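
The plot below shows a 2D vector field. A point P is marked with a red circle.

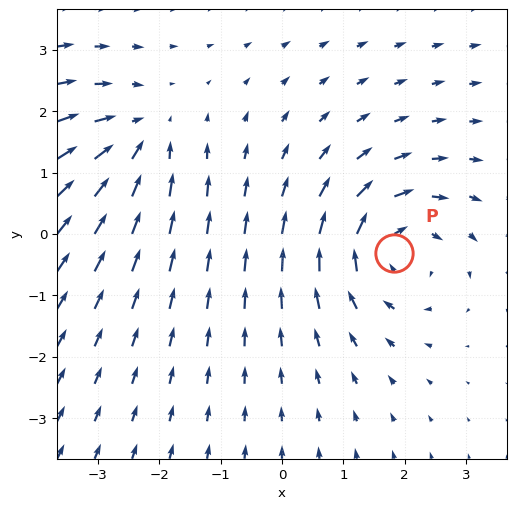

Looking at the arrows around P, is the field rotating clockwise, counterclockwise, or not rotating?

Near P at (1.8, -0.3) the arrows circulate clockwise. The curl (z-component) there is about -4; negative curl means clockwise rotation.

clockwise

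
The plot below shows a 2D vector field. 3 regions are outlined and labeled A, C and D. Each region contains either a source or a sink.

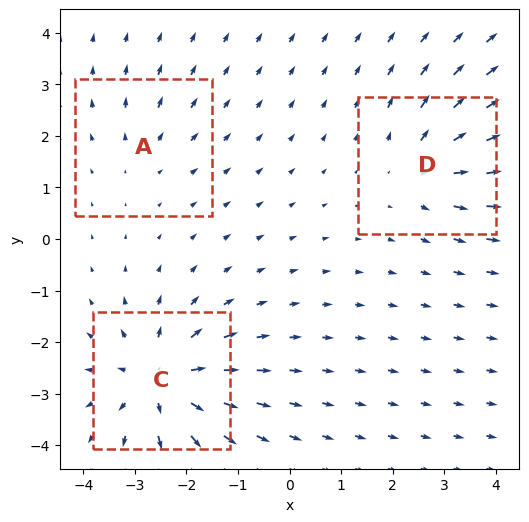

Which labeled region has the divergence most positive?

C

Divergence at each region's feature centre — A: about +2, C: about +6, D: about +4. Region C is most positive.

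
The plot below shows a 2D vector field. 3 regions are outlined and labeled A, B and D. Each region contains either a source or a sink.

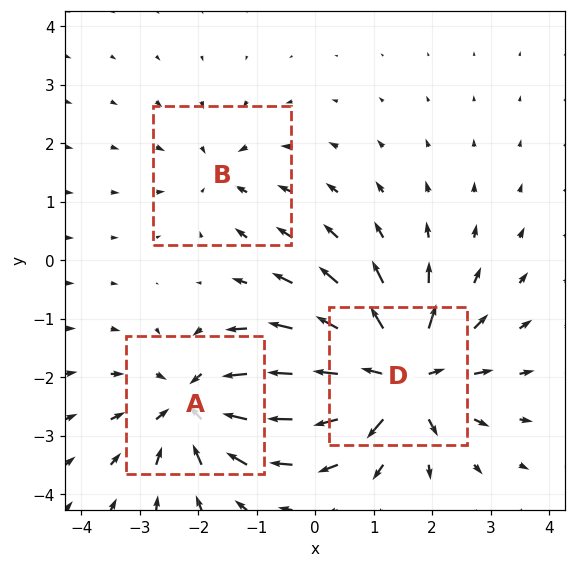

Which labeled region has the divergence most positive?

D

Divergence at each region's feature centre — A: about -4, B: about -2, D: about +5. Region D is most positive.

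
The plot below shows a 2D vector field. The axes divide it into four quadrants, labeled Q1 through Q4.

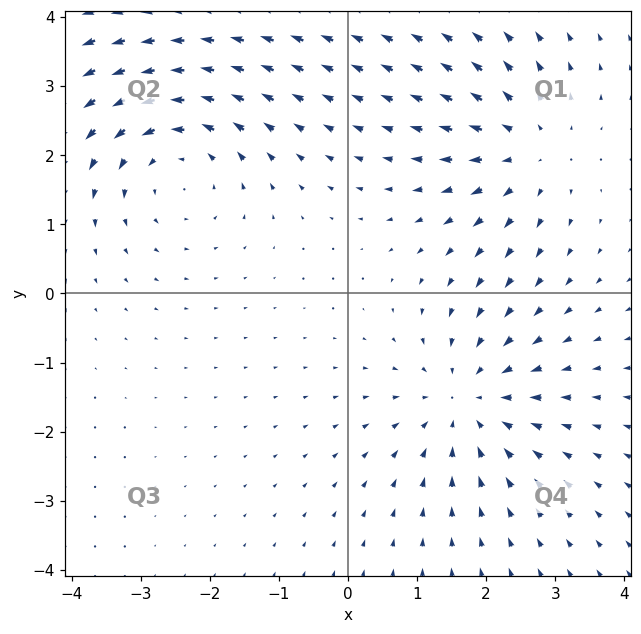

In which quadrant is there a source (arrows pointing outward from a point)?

The source sits at approximately (2.6, 2.1), which lies in quadrant Q1. The divergence there is about +3, positive as expected for a source.

Q1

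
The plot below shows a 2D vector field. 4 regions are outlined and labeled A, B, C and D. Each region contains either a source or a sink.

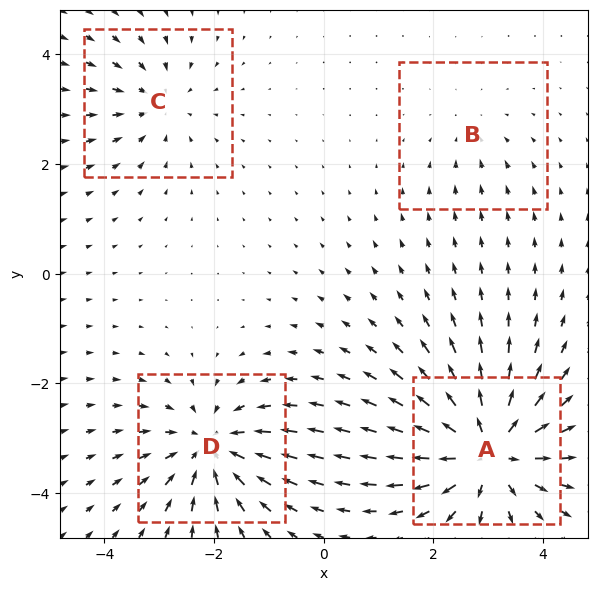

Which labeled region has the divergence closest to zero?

Divergence at each region's feature centre — A: about +8, B: about -2, C: about -4, D: about -6. Region B is closest to zero.

B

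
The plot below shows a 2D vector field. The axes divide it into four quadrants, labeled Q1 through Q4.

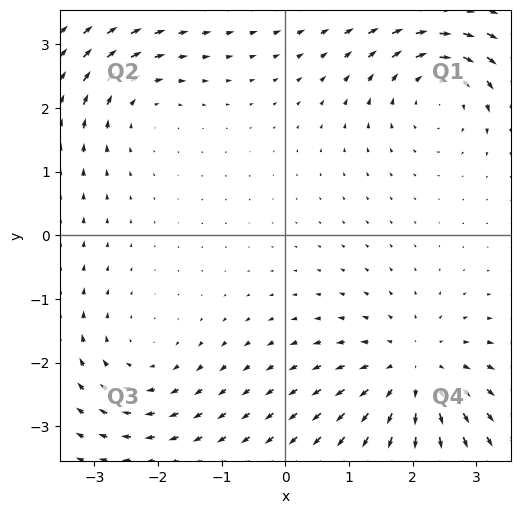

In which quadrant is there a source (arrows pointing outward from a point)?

Q4

The source sits at approximately (2.0, -2.1), which lies in quadrant Q4. The divergence there is about +4, positive as expected for a source.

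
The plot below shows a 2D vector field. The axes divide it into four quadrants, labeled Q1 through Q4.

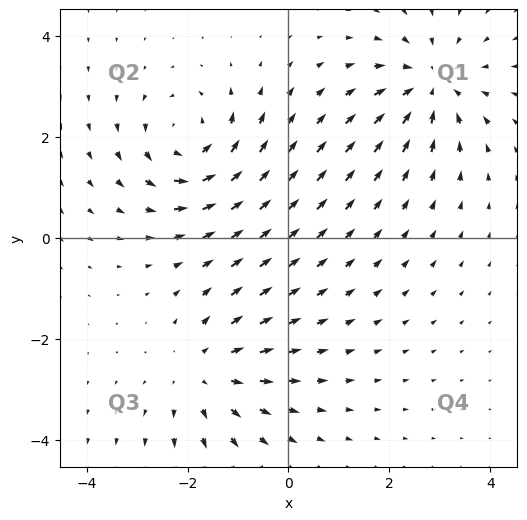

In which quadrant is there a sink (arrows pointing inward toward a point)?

Q1

The sink sits at approximately (2.8, 3.0), which lies in quadrant Q1. The divergence there is about -5, negative as expected for a sink.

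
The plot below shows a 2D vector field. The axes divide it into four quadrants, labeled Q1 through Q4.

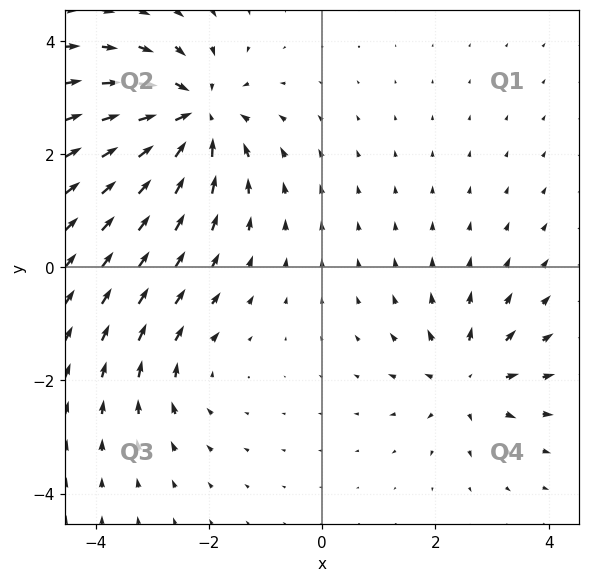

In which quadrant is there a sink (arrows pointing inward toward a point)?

The sink sits at approximately (-2.3, 2.7), which lies in quadrant Q2. The divergence there is about -5, negative as expected for a sink.

Q2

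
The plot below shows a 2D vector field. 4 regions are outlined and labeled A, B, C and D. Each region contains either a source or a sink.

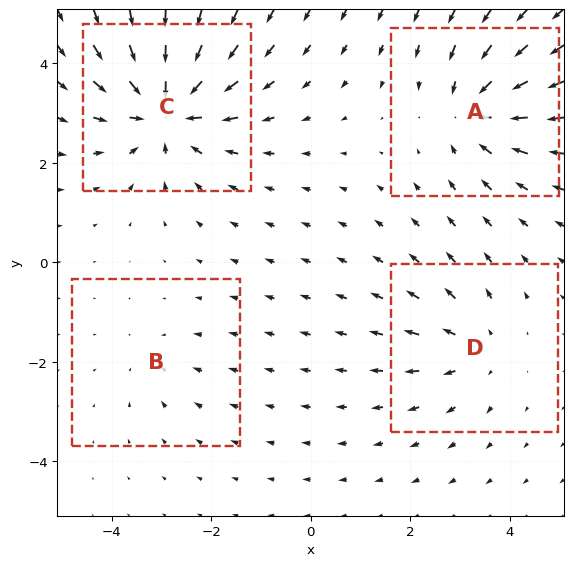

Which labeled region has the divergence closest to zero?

B

Divergence at each region's feature centre — A: about -5, B: about -2, C: about -7, D: about +3. Region B is closest to zero.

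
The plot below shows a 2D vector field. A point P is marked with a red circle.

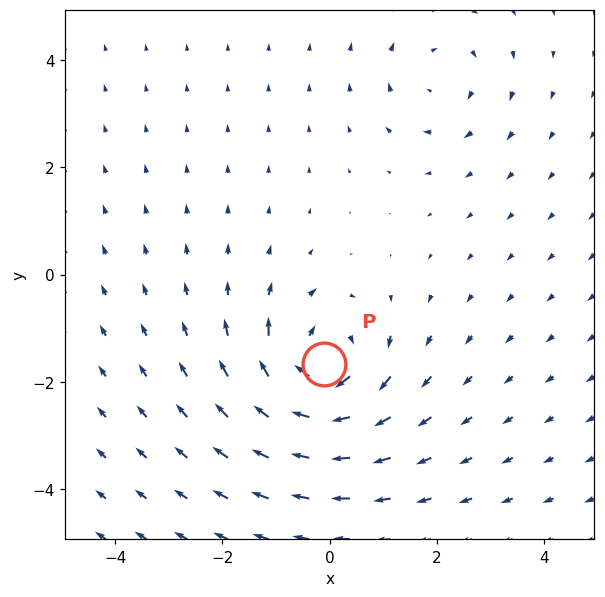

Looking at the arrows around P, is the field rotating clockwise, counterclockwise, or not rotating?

Near P at (-0.1, -1.7) the arrows circulate clockwise. The curl (z-component) there is about -5; negative curl means clockwise rotation.

clockwise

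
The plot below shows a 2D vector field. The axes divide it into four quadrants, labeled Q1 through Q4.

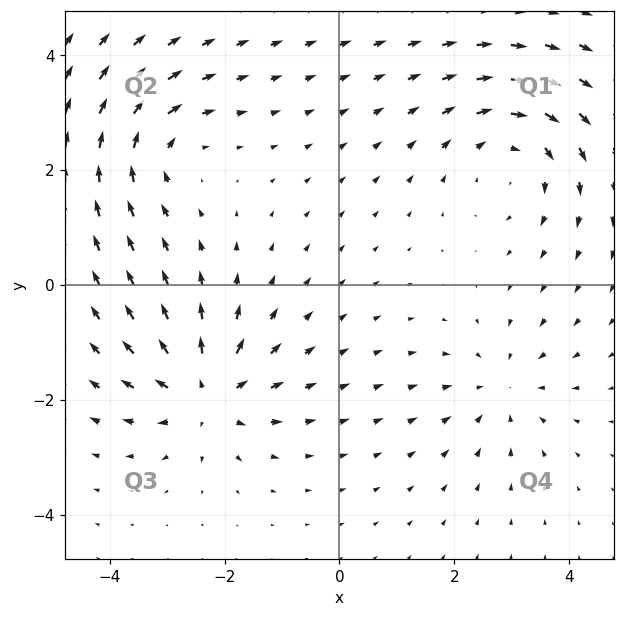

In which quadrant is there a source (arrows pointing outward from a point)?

The source sits at approximately (-2.3, -1.9), which lies in quadrant Q3. The divergence there is about +6, positive as expected for a source.

Q3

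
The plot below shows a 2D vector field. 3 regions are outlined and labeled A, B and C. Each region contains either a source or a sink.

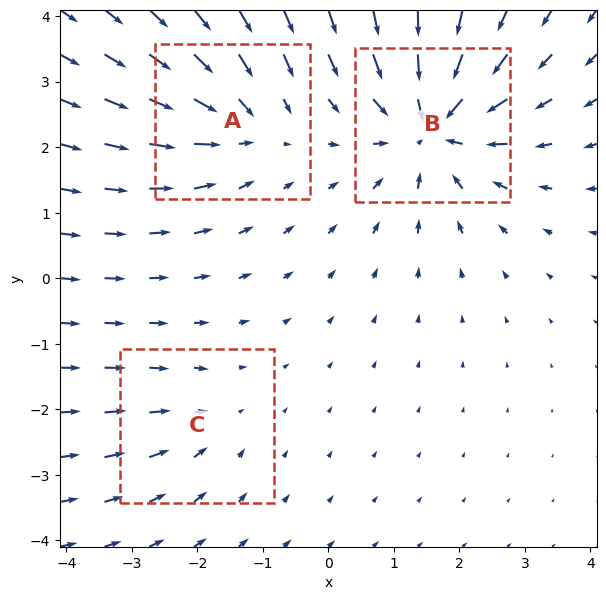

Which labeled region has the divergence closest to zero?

C

Divergence at each region's feature centre — A: about -4, B: about -6, C: about -2. Region C is closest to zero.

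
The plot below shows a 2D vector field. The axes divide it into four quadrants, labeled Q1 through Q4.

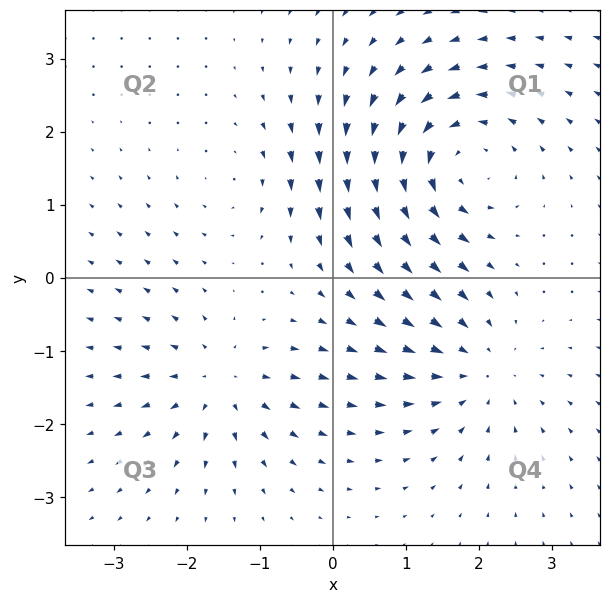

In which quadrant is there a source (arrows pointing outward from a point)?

The source sits at approximately (-1.5, -1.4), which lies in quadrant Q3. The divergence there is about +4, positive as expected for a source.

Q3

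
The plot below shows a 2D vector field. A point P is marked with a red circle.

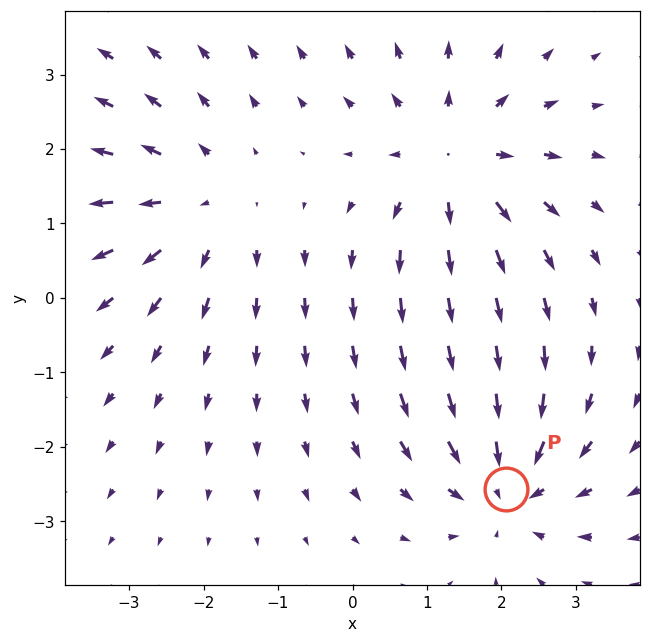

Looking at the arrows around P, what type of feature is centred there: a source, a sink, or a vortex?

At P (2.1, -2.6) the arrows converge inward. Divergence about -4, curl ≈0 — negative divergence with near-zero curl is a sink.

sink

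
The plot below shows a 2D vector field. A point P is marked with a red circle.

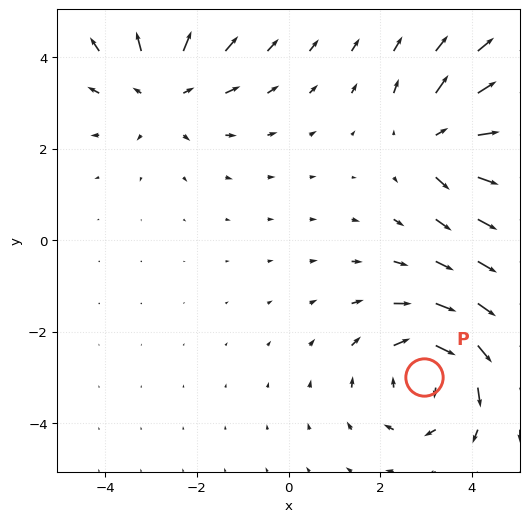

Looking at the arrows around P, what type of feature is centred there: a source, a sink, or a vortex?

At P (3.0, -3.0) the arrows circulate clockwise. Divergence ≈0, curl about -4 — near-zero divergence with nonzero curl is a vortex.

vortex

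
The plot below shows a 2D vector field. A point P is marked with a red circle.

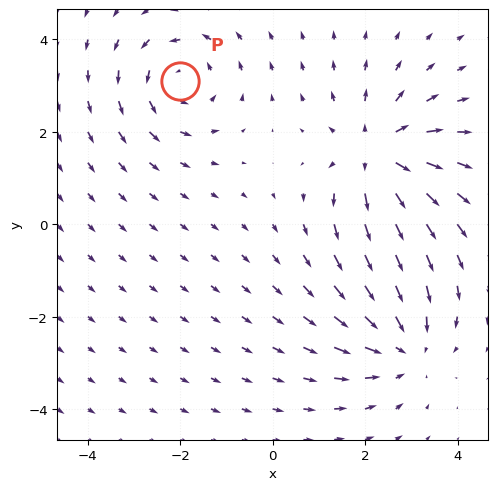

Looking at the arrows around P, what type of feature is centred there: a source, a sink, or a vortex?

vortex

At P (-2.0, 3.1) the arrows circulate counterclockwise. Divergence ≈0, curl about +3 — near-zero divergence with nonzero curl is a vortex.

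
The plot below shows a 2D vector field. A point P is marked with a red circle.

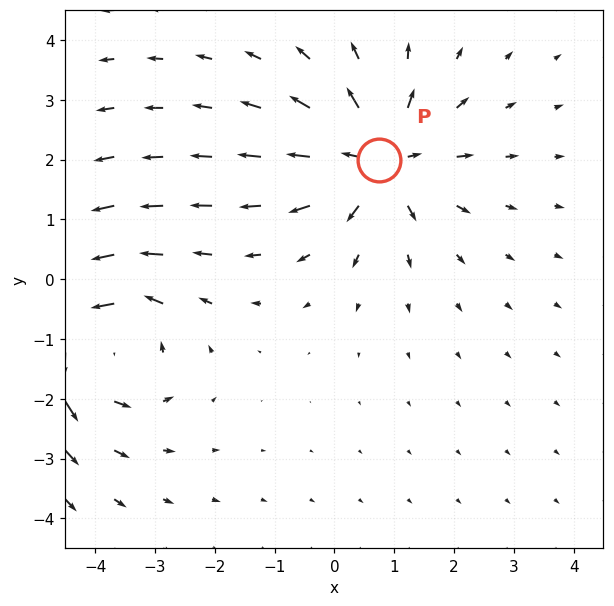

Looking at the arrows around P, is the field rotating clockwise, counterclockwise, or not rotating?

not rotating

Near P at (0.7, 2.0) the arrows show no circulation. The curl there is ≈0.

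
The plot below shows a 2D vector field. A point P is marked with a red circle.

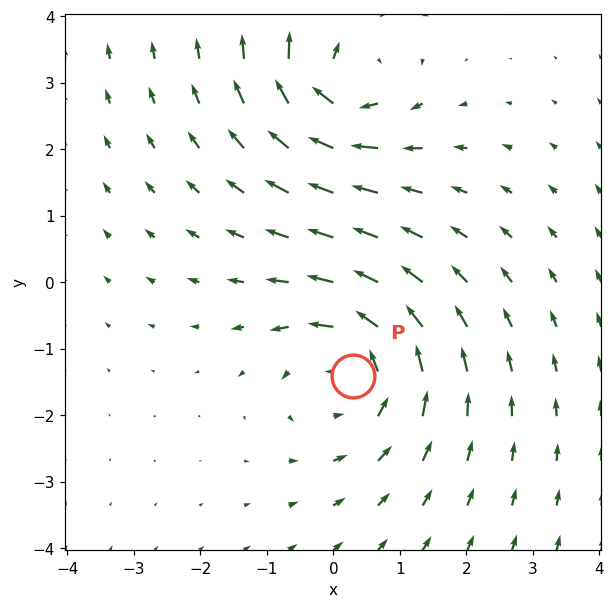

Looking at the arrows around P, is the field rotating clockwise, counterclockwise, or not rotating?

Near P at (0.3, -1.4) the arrows circulate counterclockwise. The curl (z-component) there is about +3; positive curl means counterclockwise rotation.

counterclockwise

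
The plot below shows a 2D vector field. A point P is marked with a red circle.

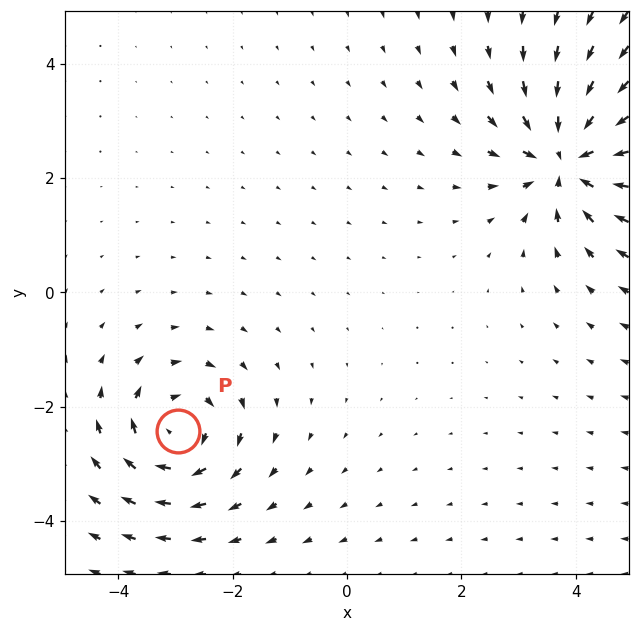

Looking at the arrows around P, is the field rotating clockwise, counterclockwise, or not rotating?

clockwise

Near P at (-3.0, -2.4) the arrows circulate clockwise. The curl (z-component) there is about -4; negative curl means clockwise rotation.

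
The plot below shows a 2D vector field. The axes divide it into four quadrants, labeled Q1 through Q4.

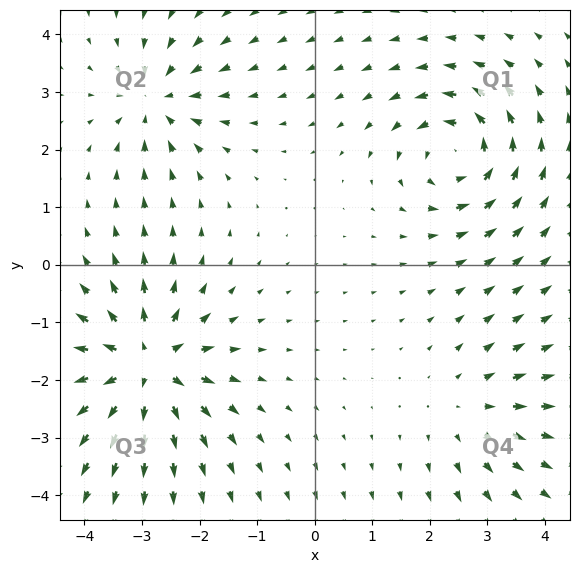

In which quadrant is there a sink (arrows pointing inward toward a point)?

Q2

The sink sits at approximately (-2.8, 2.9), which lies in quadrant Q2. The divergence there is about -4, negative as expected for a sink.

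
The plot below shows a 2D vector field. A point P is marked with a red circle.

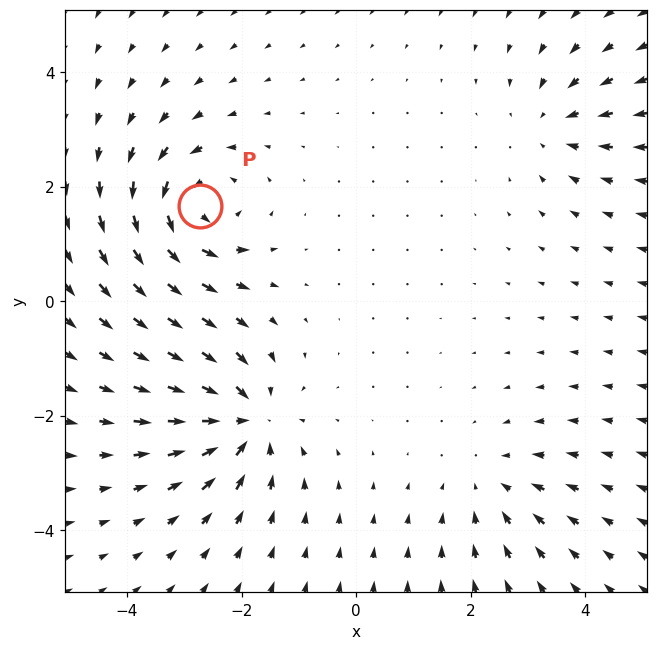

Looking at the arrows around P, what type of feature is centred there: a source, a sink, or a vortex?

At P (-2.7, 1.7) the arrows circulate counterclockwise. Divergence ≈0, curl about +6 — near-zero divergence with nonzero curl is a vortex.

vortex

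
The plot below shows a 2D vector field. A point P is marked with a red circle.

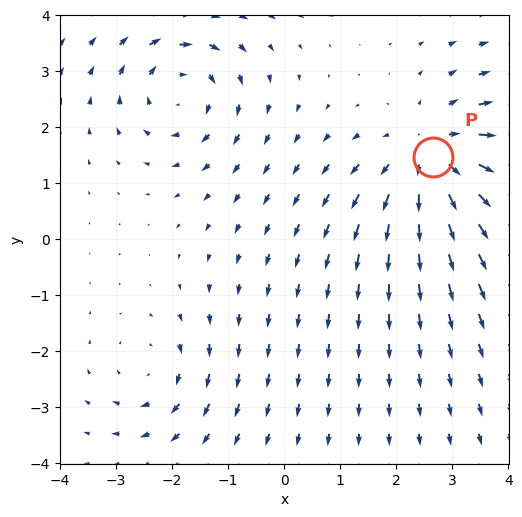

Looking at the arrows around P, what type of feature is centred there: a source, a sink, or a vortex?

source

At P (2.7, 1.5) the arrows spread outward. Divergence about +4, curl ≈0 — positive divergence with near-zero curl is a source.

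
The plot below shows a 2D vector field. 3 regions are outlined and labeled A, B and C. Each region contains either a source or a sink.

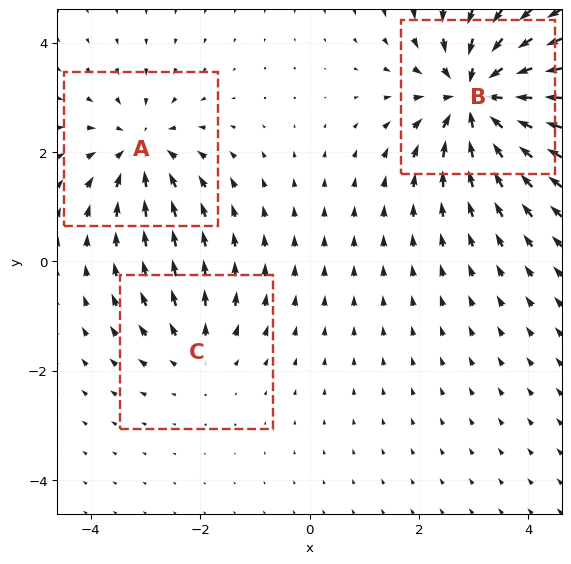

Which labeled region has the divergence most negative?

B

Divergence at each region's feature centre — A: about -3, B: about -6, C: about +2. Region B is most negative.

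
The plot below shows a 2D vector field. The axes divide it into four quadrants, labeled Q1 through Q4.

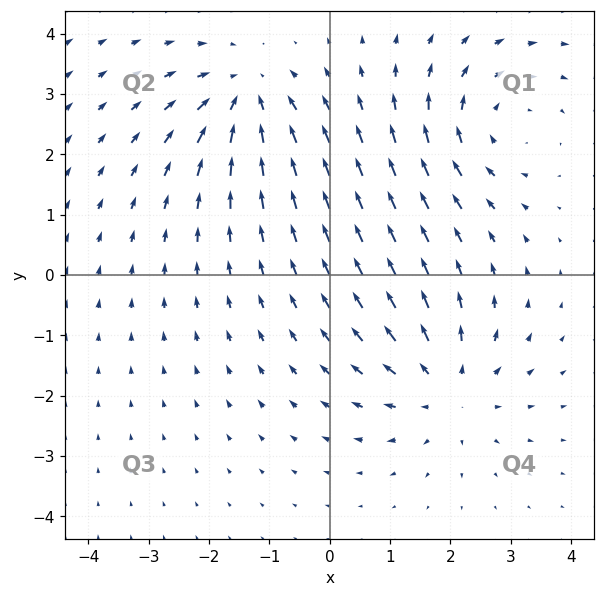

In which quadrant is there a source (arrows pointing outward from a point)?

The source sits at approximately (1.9, -1.9), which lies in quadrant Q4. The divergence there is about +4, positive as expected for a source.

Q4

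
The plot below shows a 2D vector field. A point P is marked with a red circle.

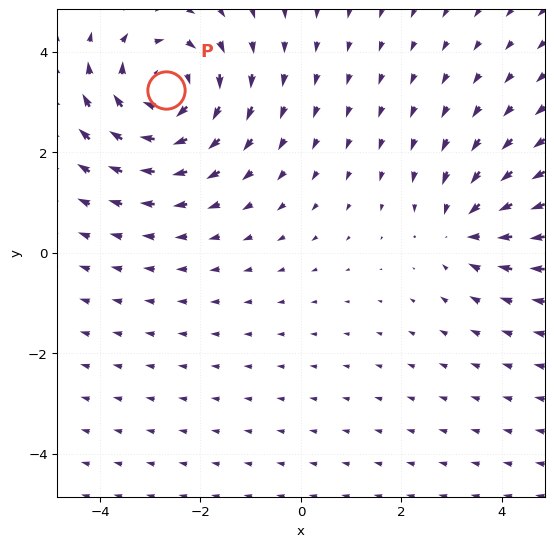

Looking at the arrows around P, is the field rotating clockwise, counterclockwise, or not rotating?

clockwise

Near P at (-2.7, 3.2) the arrows circulate clockwise. The curl (z-component) there is about -4; negative curl means clockwise rotation.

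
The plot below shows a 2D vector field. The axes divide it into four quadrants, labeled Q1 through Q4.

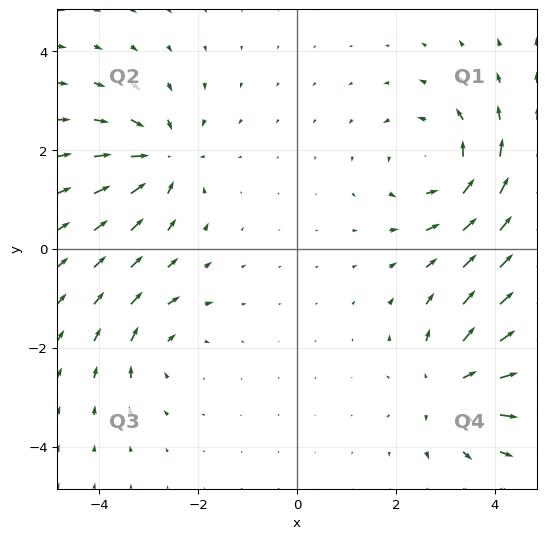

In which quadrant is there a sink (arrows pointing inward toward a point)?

Q2

The sink sits at approximately (-2.7, 1.8), which lies in quadrant Q2. The divergence there is about -4, negative as expected for a sink.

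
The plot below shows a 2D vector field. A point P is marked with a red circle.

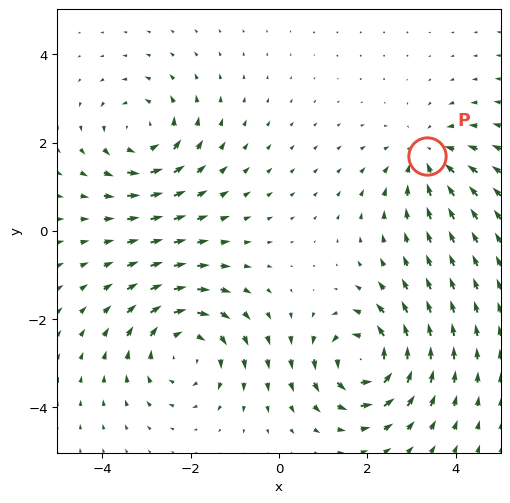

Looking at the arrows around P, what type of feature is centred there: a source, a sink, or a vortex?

At P (3.3, 1.7) the arrows converge inward. Divergence about -3, curl ≈0 — negative divergence with near-zero curl is a sink.

sink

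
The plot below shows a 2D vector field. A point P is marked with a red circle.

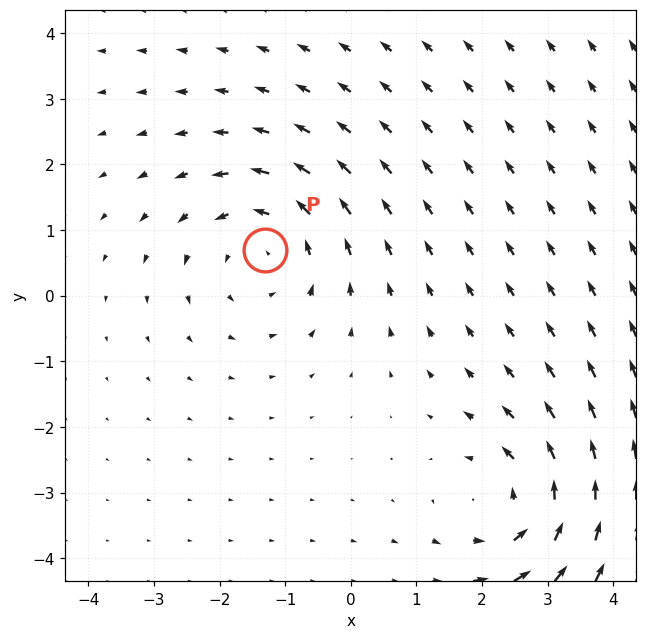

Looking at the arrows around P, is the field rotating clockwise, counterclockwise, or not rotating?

counterclockwise

Near P at (-1.3, 0.7) the arrows circulate counterclockwise. The curl (z-component) there is about +3; positive curl means counterclockwise rotation.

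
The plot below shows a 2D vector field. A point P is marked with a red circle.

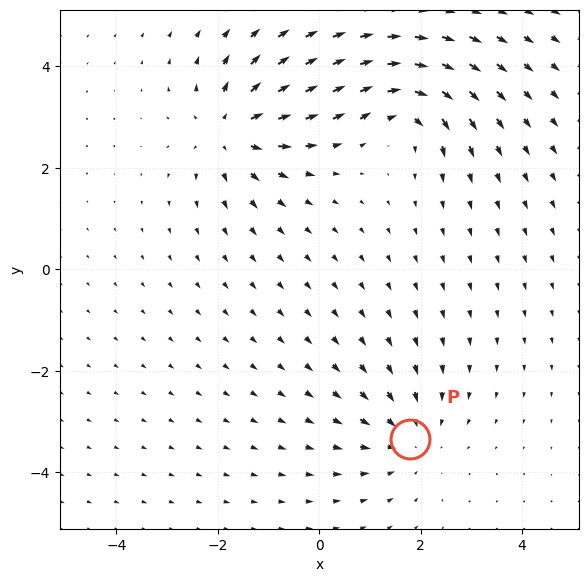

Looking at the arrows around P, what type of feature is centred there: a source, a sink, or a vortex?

sink

At P (1.8, -3.3) the arrows converge inward. Divergence about -3, curl ≈0 — negative divergence with near-zero curl is a sink.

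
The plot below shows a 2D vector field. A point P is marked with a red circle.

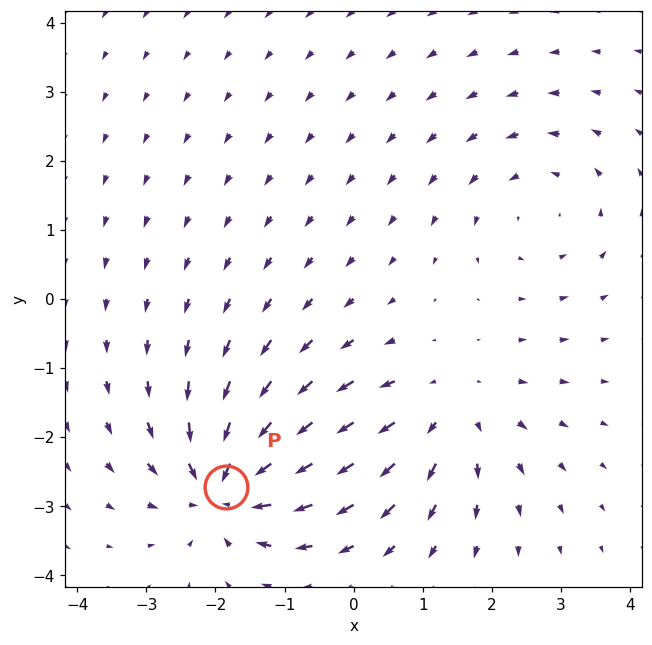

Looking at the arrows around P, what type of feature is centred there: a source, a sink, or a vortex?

sink

At P (-1.8, -2.7) the arrows converge inward. Divergence about -5, curl ≈0 — negative divergence with near-zero curl is a sink.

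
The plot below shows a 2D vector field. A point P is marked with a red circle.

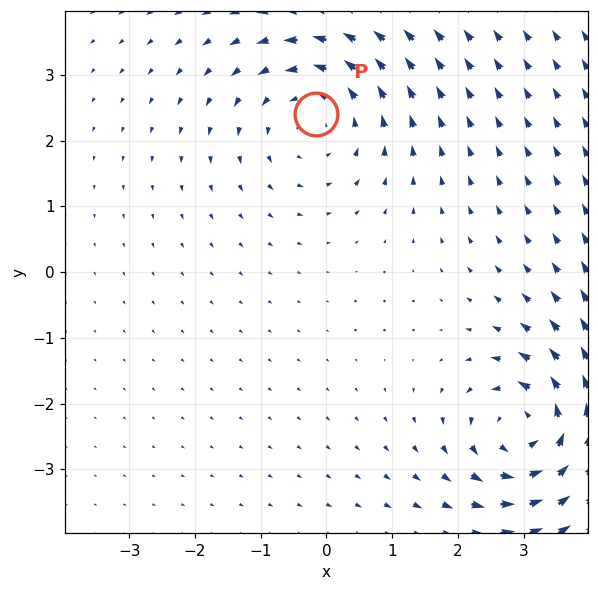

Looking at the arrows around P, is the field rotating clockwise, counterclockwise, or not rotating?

counterclockwise

Near P at (-0.2, 2.4) the arrows circulate counterclockwise. The curl (z-component) there is about +2; positive curl means counterclockwise rotation.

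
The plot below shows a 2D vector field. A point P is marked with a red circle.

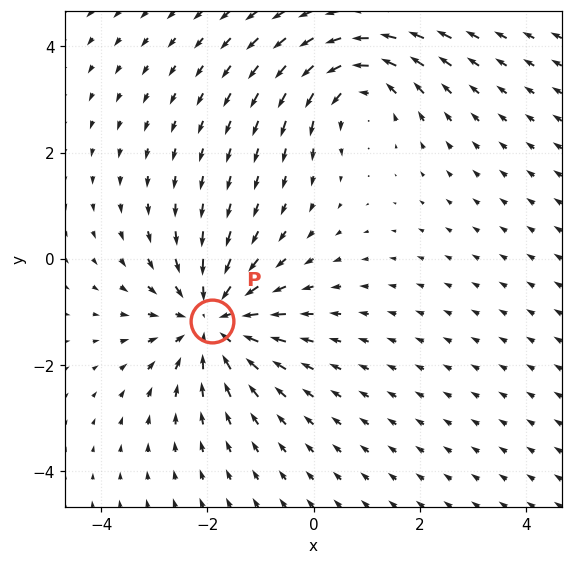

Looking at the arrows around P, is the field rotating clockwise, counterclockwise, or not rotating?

not rotating

Near P at (-1.9, -1.2) the arrows show no circulation. The curl there is ≈0.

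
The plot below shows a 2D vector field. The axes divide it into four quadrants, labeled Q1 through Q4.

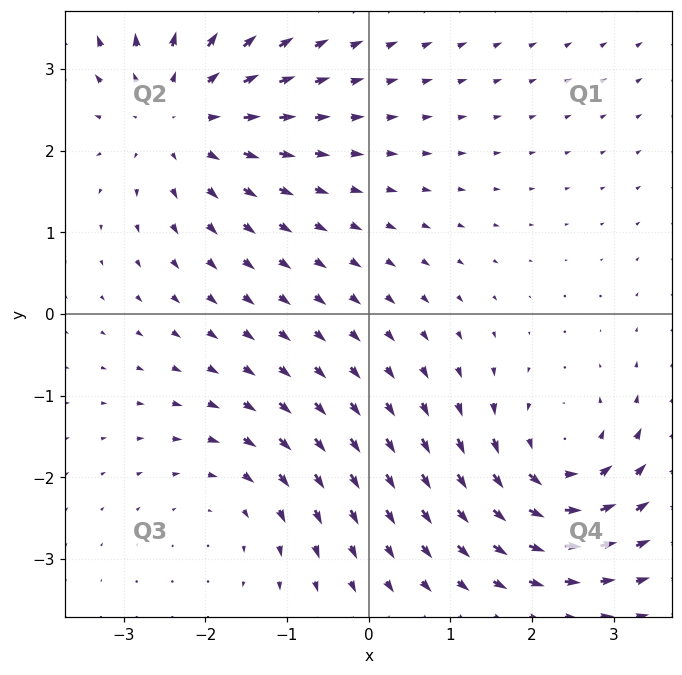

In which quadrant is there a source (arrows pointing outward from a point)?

Q2

The source sits at approximately (-2.3, 2.5), which lies in quadrant Q2. The divergence there is about +4, positive as expected for a source.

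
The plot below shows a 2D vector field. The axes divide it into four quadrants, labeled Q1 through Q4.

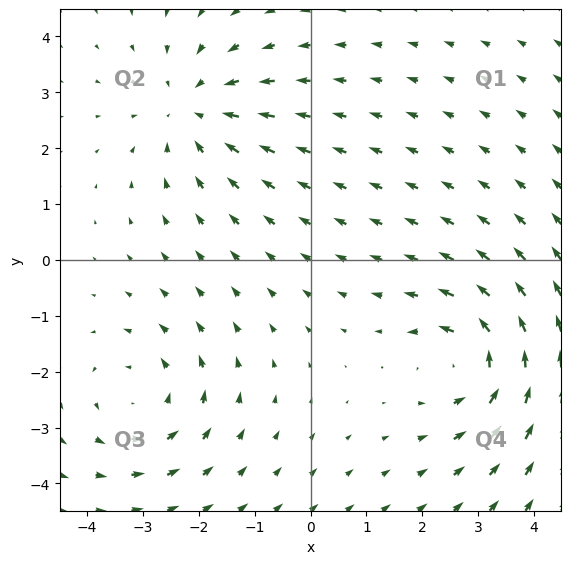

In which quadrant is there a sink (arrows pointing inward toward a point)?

The sink sits at approximately (-2.1, 2.7), which lies in quadrant Q2. The divergence there is about -2, negative as expected for a sink.

Q2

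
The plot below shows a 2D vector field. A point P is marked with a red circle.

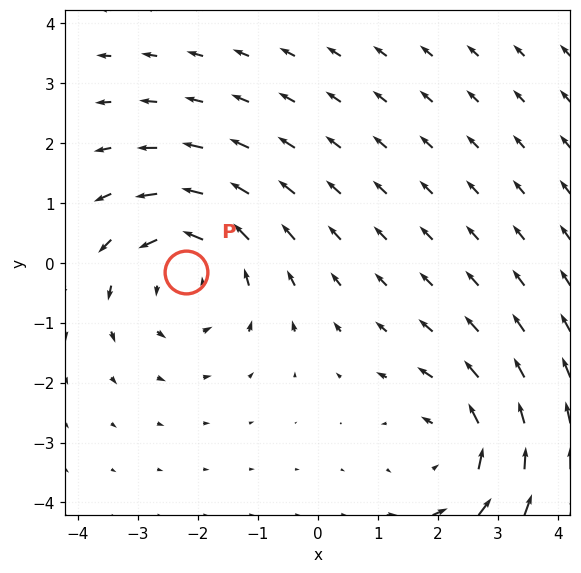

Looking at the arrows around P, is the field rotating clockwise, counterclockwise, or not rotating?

Near P at (-2.2, -0.2) the arrows circulate counterclockwise. The curl (z-component) there is about +4; positive curl means counterclockwise rotation.

counterclockwise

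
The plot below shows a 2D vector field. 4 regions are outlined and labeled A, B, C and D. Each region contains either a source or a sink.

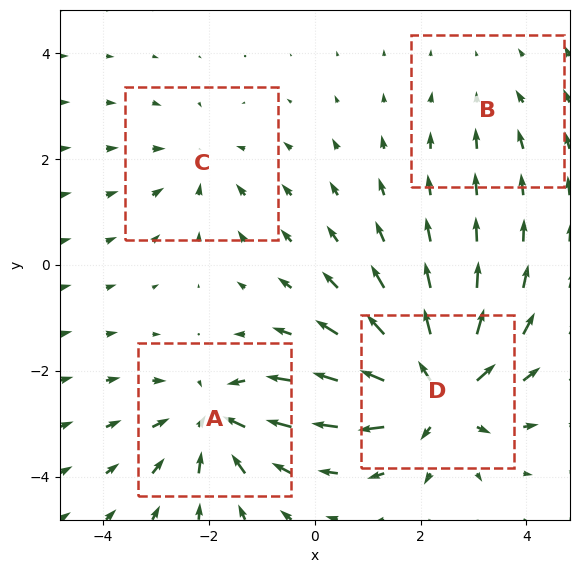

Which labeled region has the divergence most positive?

Divergence at each region's feature centre — A: about -5, B: about -2, C: about -3, D: about +7. Region D is most positive.

D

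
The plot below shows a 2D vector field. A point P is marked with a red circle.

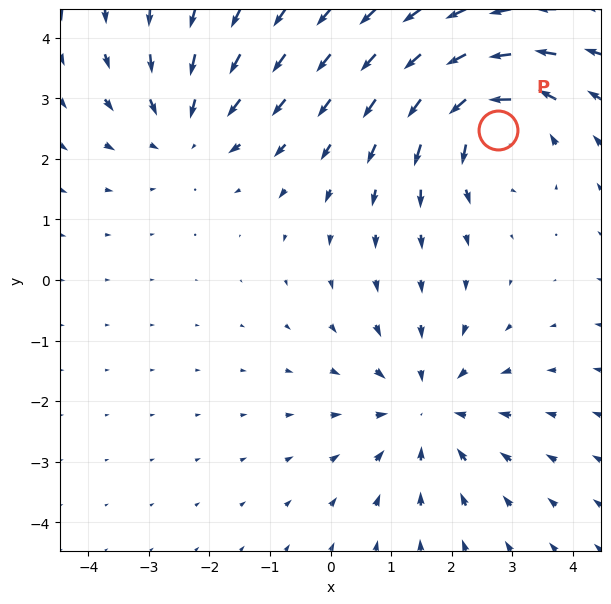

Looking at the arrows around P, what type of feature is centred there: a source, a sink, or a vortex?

At P (2.8, 2.5) the arrows circulate counterclockwise. Divergence ≈0, curl about +5 — near-zero divergence with nonzero curl is a vortex.

vortex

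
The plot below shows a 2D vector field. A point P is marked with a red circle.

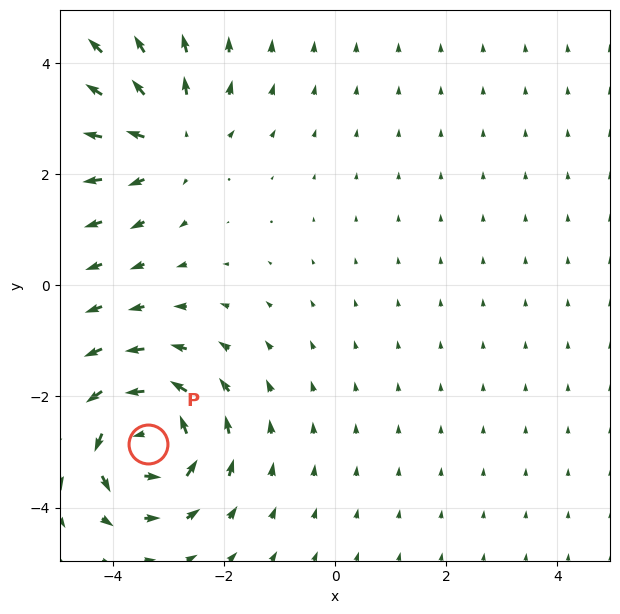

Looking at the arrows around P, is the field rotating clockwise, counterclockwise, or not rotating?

counterclockwise

Near P at (-3.4, -2.9) the arrows circulate counterclockwise. The curl (z-component) there is about +6; positive curl means counterclockwise rotation.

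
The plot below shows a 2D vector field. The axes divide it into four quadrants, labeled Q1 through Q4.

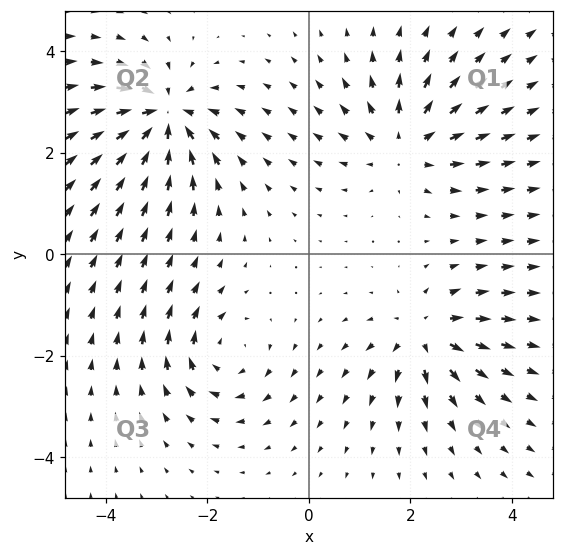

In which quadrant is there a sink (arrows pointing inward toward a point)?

Q2

The sink sits at approximately (-2.9, 2.7), which lies in quadrant Q2. The divergence there is about -6, negative as expected for a sink.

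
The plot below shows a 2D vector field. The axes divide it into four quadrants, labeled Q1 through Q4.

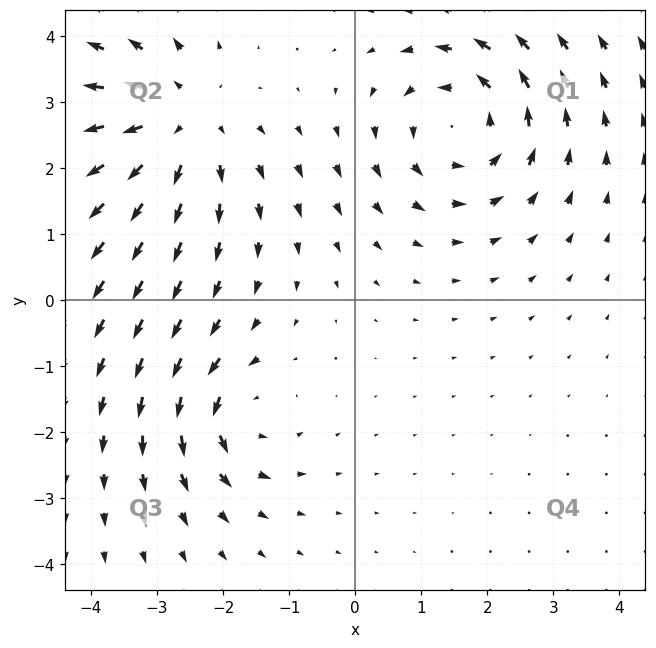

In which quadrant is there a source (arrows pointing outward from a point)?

Q2

The source sits at approximately (-2.7, 2.7), which lies in quadrant Q2. The divergence there is about +4, positive as expected for a source.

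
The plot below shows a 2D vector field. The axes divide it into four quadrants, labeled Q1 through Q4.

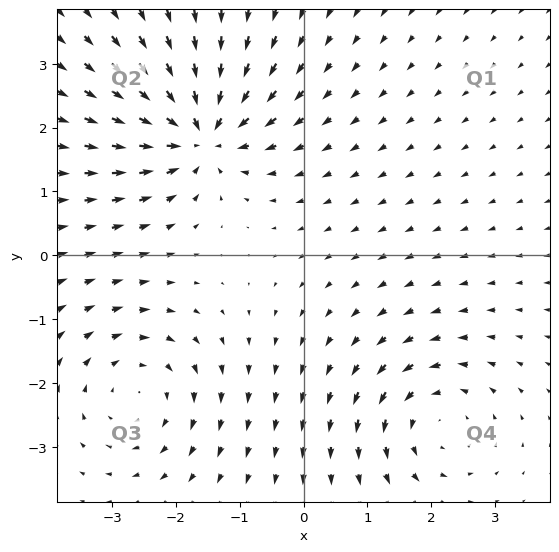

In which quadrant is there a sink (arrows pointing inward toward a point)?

Q2

The sink sits at approximately (-1.6, 1.9), which lies in quadrant Q2. The divergence there is about -6, negative as expected for a sink.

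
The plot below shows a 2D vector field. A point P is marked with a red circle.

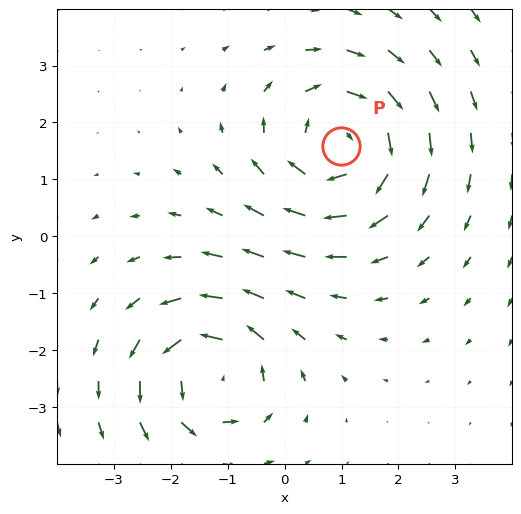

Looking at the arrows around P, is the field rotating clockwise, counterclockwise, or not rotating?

Near P at (1.0, 1.6) the arrows circulate clockwise. The curl (z-component) there is about -4; negative curl means clockwise rotation.

clockwise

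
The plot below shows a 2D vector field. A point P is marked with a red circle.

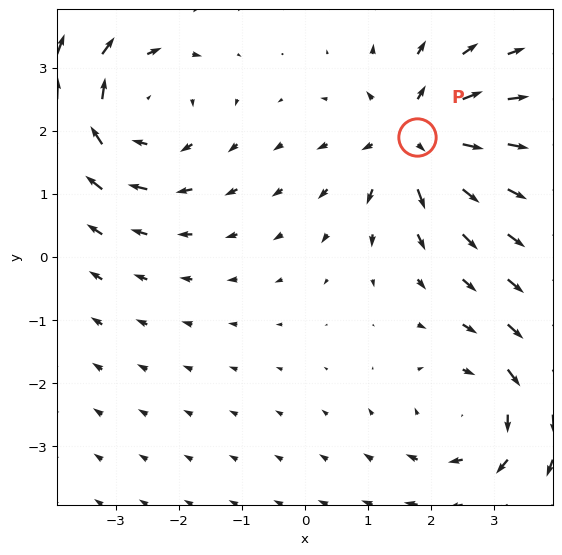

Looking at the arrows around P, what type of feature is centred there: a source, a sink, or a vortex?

source

At P (1.8, 1.9) the arrows spread outward. Divergence about +5, curl ≈0 — positive divergence with near-zero curl is a source.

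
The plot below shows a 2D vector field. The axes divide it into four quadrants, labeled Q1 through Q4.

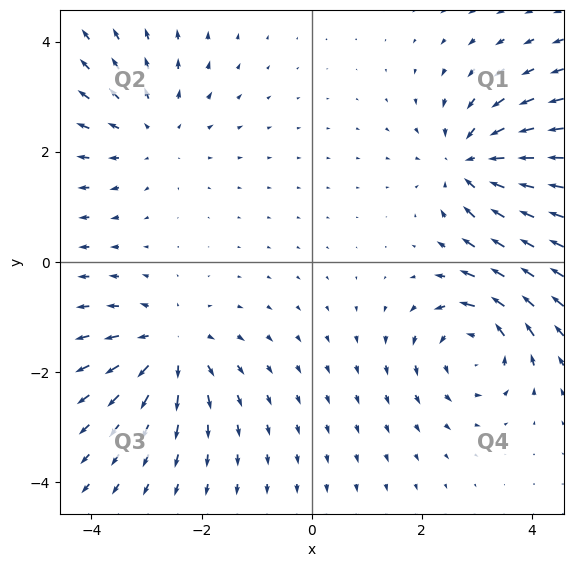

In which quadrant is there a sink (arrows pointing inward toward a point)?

Q1

The sink sits at approximately (2.9, 1.8), which lies in quadrant Q1. The divergence there is about -4, negative as expected for a sink.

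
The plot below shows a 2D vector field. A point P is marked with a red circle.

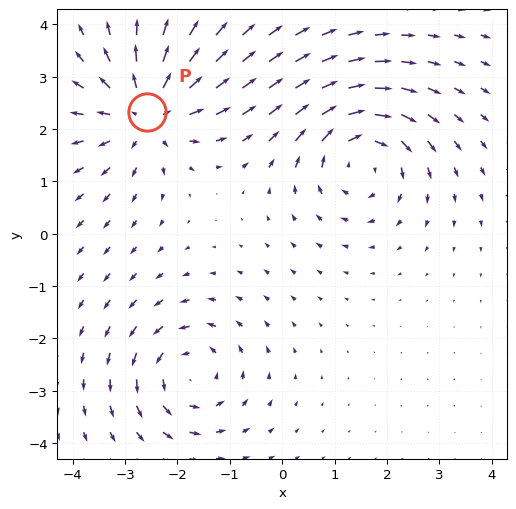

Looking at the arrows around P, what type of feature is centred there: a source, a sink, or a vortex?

At P (-2.6, 2.3) the arrows spread outward. Divergence about +5, curl ≈0 — positive divergence with near-zero curl is a source.

source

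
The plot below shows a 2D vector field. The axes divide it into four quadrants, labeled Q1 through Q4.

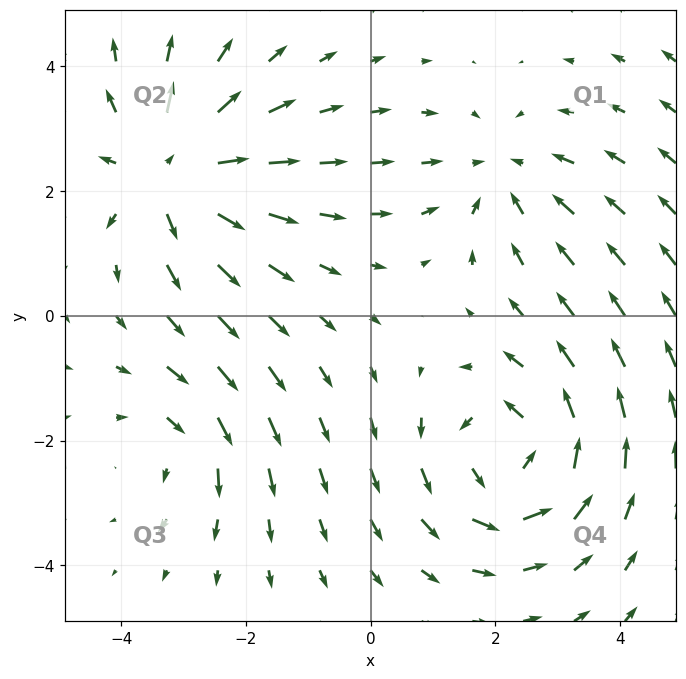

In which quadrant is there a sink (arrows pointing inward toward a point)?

The sink sits at approximately (2.1, 2.3), which lies in quadrant Q1. The divergence there is about -3, negative as expected for a sink.

Q1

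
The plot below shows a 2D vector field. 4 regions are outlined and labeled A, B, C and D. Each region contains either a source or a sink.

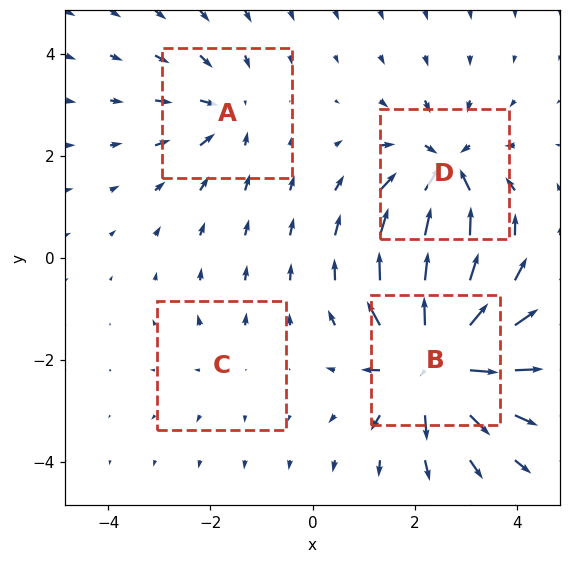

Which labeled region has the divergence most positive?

B

Divergence at each region's feature centre — A: about -4, B: about +9, C: about +2, D: about -6. Region B is most positive.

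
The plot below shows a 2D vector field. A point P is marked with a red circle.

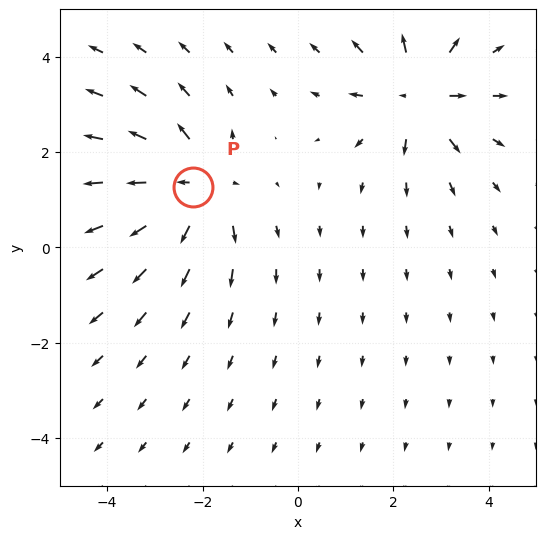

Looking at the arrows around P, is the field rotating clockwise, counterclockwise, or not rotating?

not rotating

Near P at (-2.2, 1.3) the arrows show no circulation. The curl there is ≈0.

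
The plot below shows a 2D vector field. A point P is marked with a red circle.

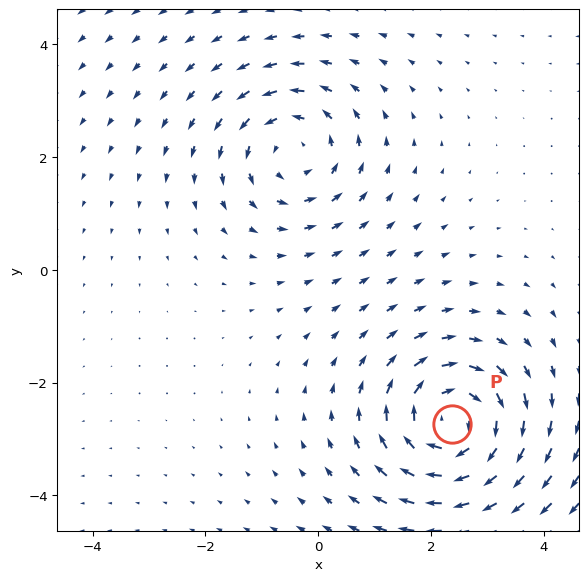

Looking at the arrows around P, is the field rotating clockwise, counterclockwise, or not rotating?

clockwise

Near P at (2.4, -2.7) the arrows circulate clockwise. The curl (z-component) there is about -5; negative curl means clockwise rotation.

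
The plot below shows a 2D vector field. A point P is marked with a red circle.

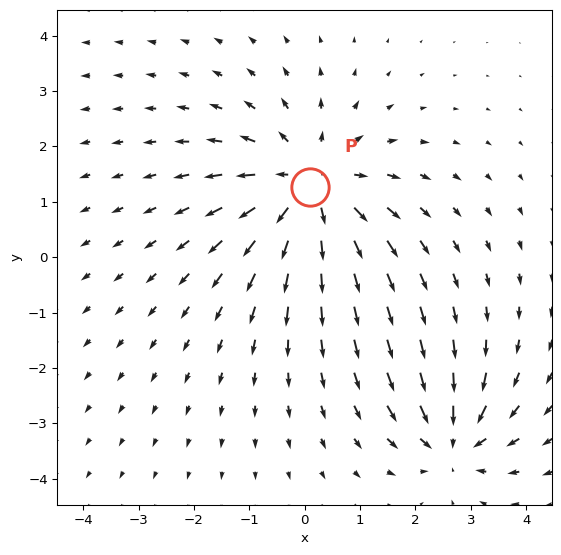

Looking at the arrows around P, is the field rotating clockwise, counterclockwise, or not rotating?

Near P at (0.1, 1.3) the arrows show no circulation. The curl there is ≈0.

not rotating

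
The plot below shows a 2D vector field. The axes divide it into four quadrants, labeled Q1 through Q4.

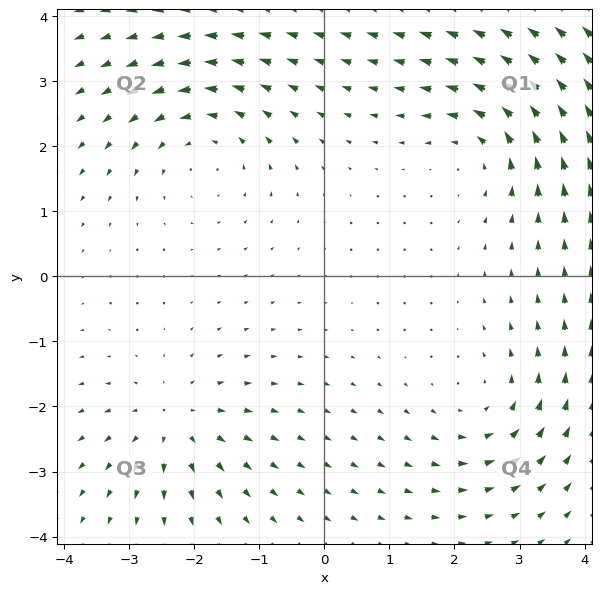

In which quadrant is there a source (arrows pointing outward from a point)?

The source sits at approximately (-2.3, -2.2), which lies in quadrant Q3. The divergence there is about +4, positive as expected for a source.

Q3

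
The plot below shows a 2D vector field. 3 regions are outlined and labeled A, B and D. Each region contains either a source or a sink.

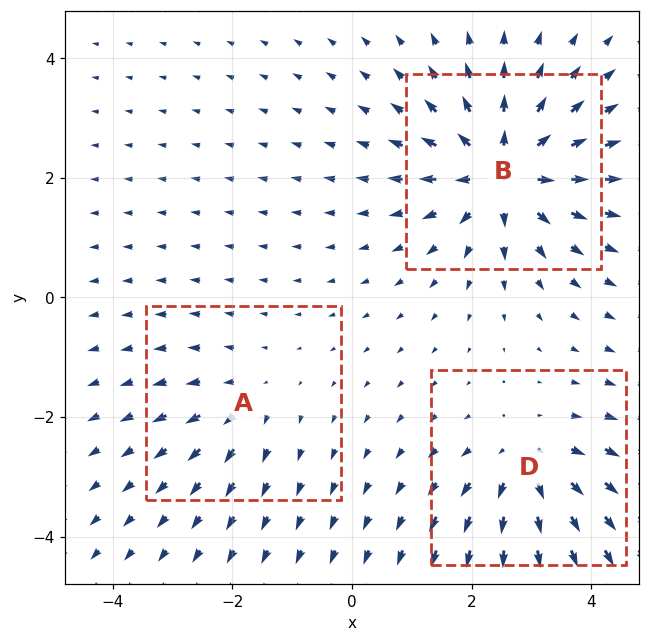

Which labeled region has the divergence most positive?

B

Divergence at each region's feature centre — A: about +2, B: about +5, D: about +3. Region B is most positive.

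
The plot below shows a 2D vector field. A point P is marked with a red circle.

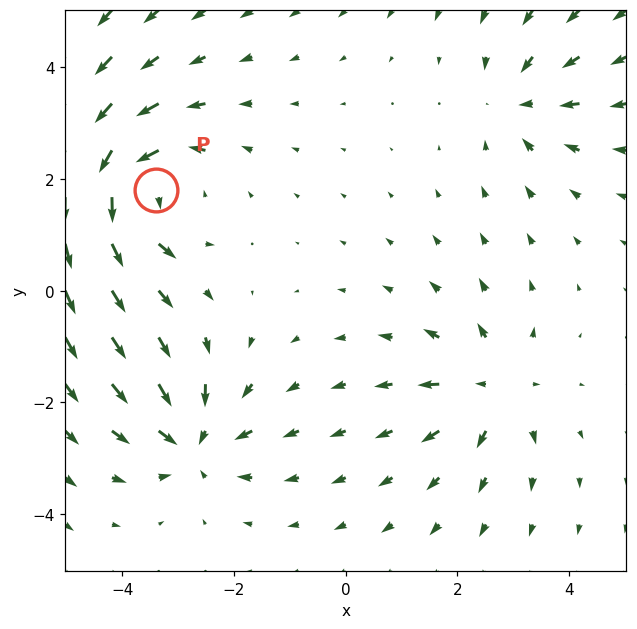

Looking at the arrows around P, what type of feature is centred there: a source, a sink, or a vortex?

At P (-3.4, 1.8) the arrows circulate counterclockwise. Divergence ≈0, curl about +4 — near-zero divergence with nonzero curl is a vortex.

vortex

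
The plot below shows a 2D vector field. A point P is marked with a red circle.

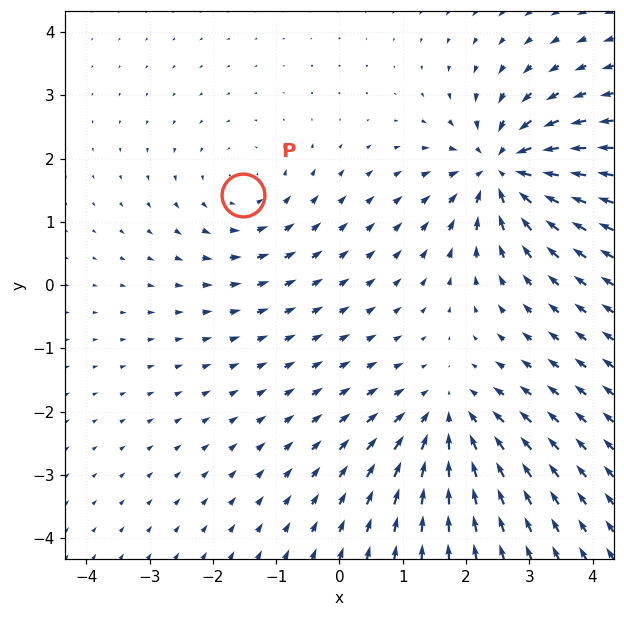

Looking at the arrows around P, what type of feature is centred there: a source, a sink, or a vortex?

At P (-1.5, 1.4) the arrows circulate counterclockwise. Divergence ≈0, curl about +3 — near-zero divergence with nonzero curl is a vortex.

vortex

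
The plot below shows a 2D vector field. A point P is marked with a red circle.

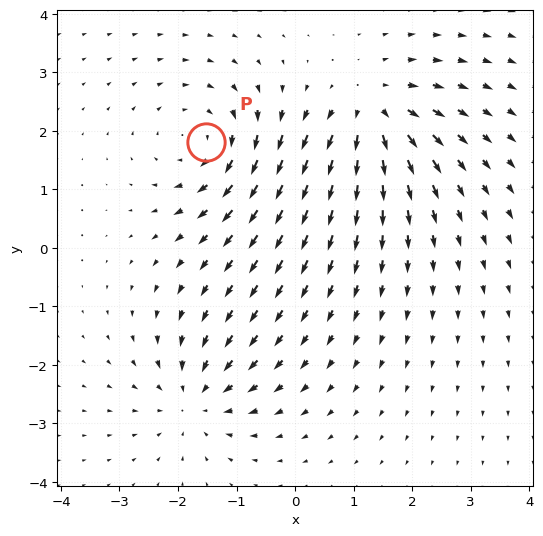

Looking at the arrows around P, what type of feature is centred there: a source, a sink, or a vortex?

vortex

At P (-1.5, 1.8) the arrows circulate clockwise. Divergence ≈0, curl about -4 — near-zero divergence with nonzero curl is a vortex.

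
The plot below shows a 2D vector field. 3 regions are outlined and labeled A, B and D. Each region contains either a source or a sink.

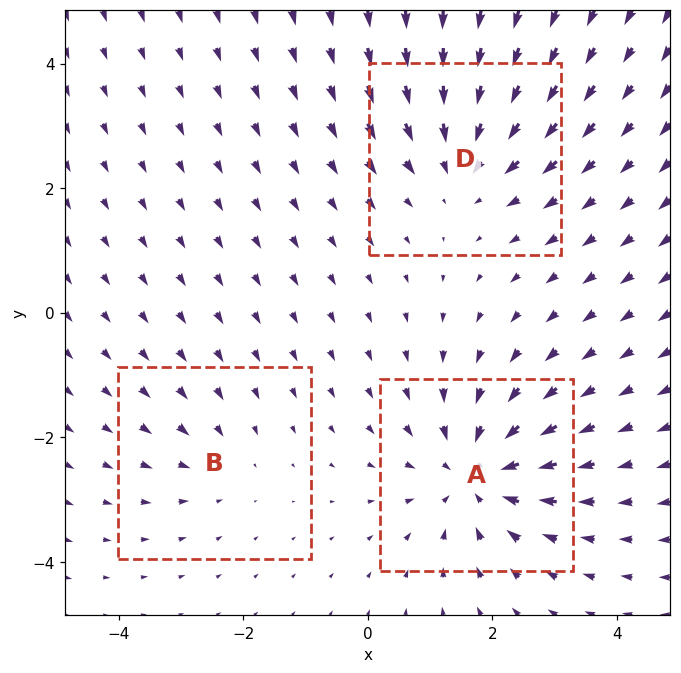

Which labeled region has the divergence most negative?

Divergence at each region's feature centre — A: about -4, B: about -2, D: about -3. Region A is most negative.

A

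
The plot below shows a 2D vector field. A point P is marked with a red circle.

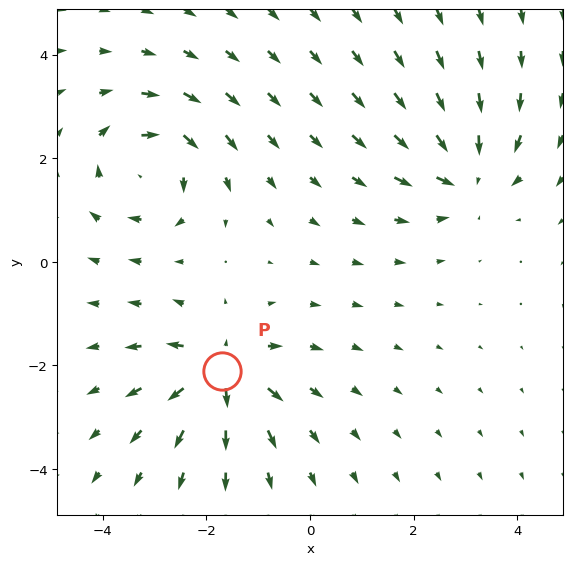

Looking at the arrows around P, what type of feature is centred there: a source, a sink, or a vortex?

source

At P (-1.7, -2.1) the arrows spread outward. Divergence about +5, curl ≈0 — positive divergence with near-zero curl is a source.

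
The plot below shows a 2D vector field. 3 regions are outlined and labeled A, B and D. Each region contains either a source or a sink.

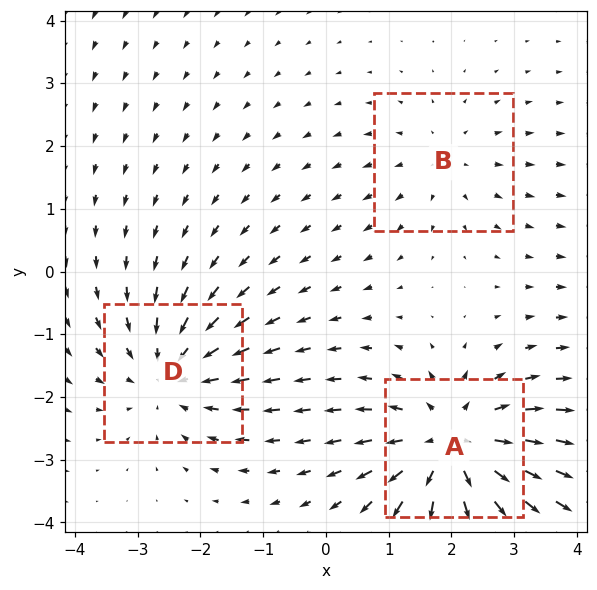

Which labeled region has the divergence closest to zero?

Divergence at each region's feature centre — A: about +4, B: about +2, D: about -3. Region B is closest to zero.

B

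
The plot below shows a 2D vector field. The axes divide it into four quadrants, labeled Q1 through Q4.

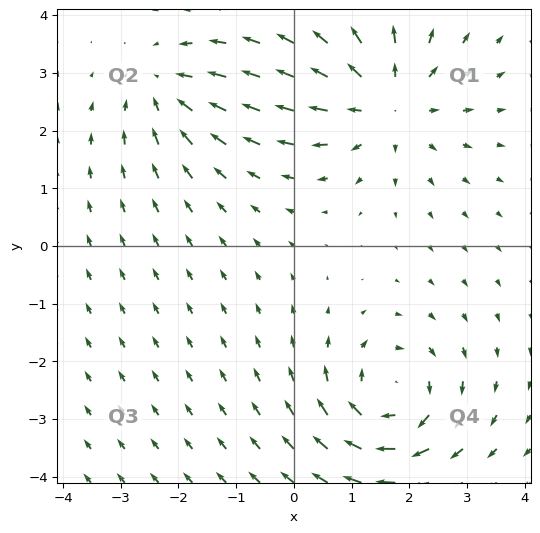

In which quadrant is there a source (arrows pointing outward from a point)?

Q1

The source sits at approximately (1.6, 2.5), which lies in quadrant Q1. The divergence there is about +4, positive as expected for a source.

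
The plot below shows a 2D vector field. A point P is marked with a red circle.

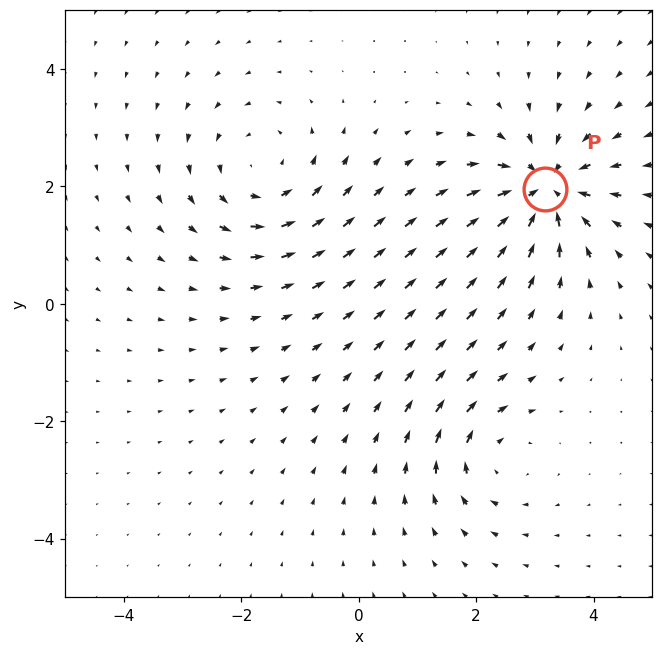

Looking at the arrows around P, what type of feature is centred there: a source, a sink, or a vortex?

At P (3.2, 2.0) the arrows converge inward. Divergence about -7, curl ≈0 — negative divergence with near-zero curl is a sink.

sink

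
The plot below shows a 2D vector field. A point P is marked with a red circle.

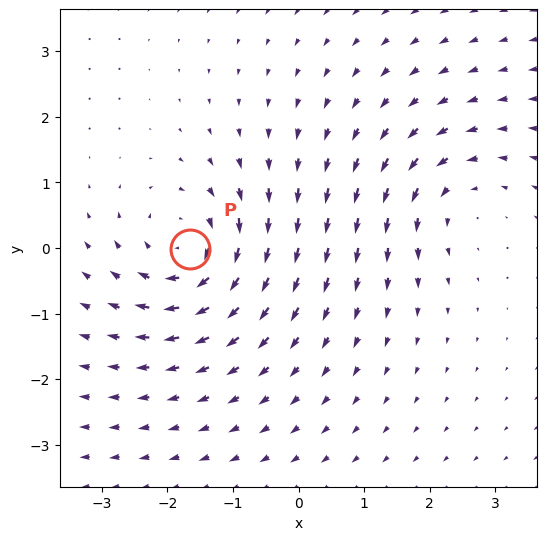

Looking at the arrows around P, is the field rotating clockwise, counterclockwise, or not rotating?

clockwise

Near P at (-1.7, -0.0) the arrows circulate clockwise. The curl (z-component) there is about -5; negative curl means clockwise rotation.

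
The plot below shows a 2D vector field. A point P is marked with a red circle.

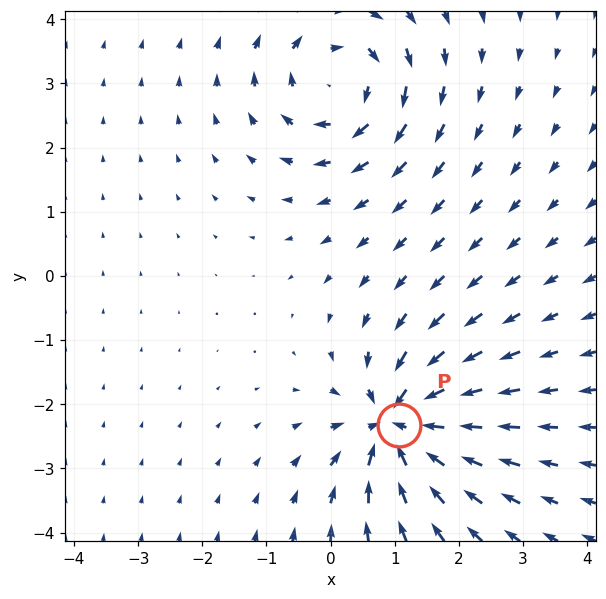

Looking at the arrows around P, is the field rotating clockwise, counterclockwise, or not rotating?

not rotating

Near P at (1.1, -2.3) the arrows show no circulation. The curl there is ≈0.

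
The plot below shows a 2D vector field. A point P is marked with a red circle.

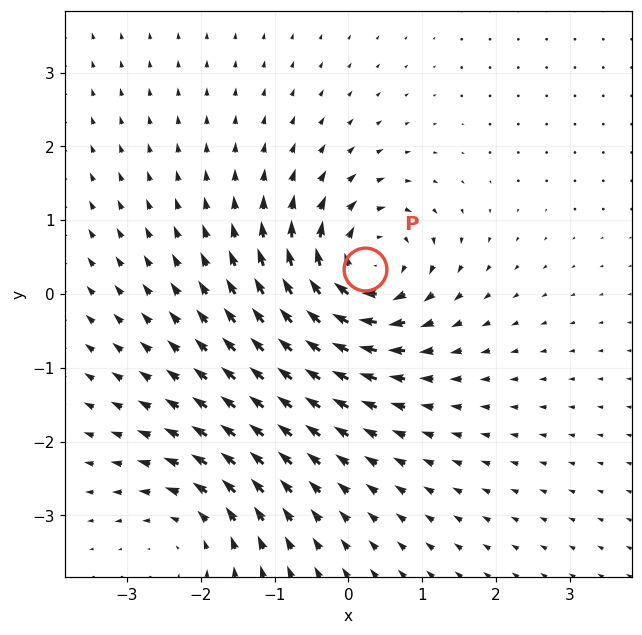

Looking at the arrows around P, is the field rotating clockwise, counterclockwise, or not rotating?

clockwise

Near P at (0.2, 0.3) the arrows circulate clockwise. The curl (z-component) there is about -7; negative curl means clockwise rotation.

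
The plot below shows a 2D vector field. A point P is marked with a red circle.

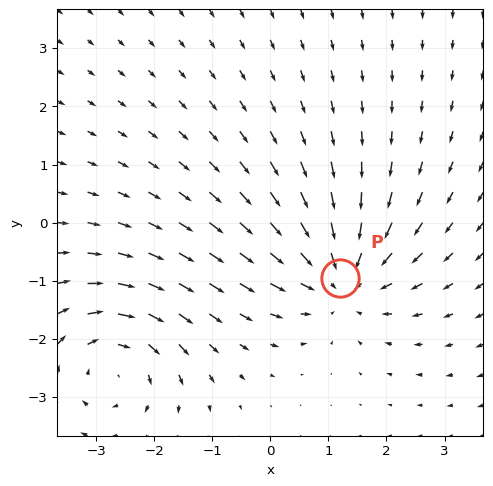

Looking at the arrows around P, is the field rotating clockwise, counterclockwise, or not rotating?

not rotating

Near P at (1.2, -0.9) the arrows show no circulation. The curl there is ≈0.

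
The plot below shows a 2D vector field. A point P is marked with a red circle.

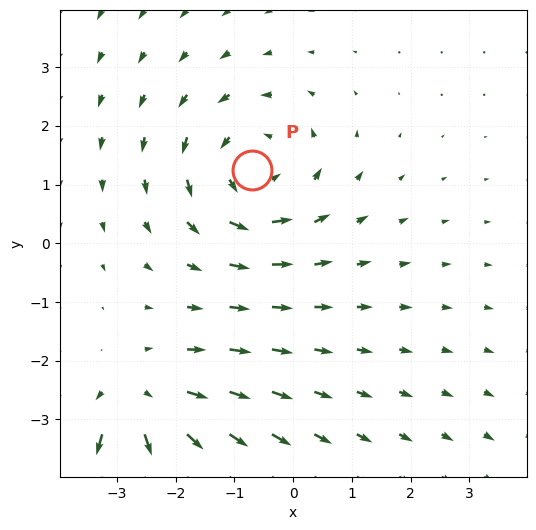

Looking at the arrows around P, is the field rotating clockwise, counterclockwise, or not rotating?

Near P at (-0.7, 1.2) the arrows circulate counterclockwise. The curl (z-component) there is about +3; positive curl means counterclockwise rotation.

counterclockwise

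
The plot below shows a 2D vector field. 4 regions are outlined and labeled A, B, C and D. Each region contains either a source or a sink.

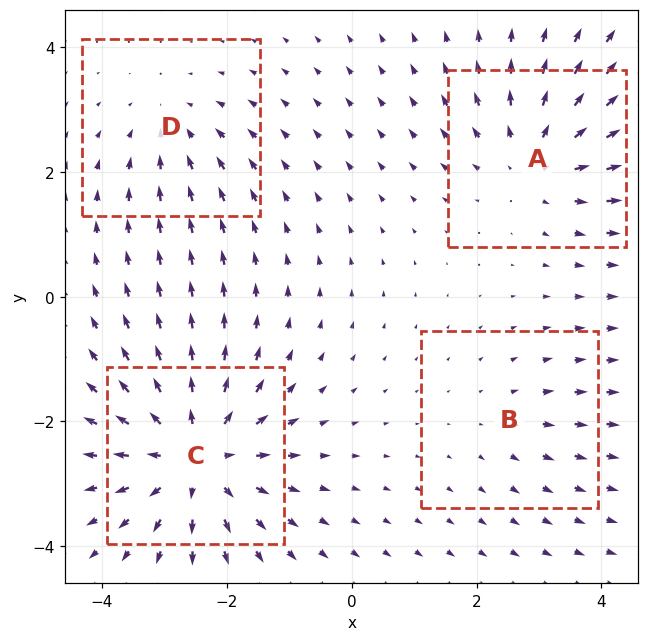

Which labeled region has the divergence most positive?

C

Divergence at each region's feature centre — A: about +4, B: about +2, C: about +6, D: about -3. Region C is most positive.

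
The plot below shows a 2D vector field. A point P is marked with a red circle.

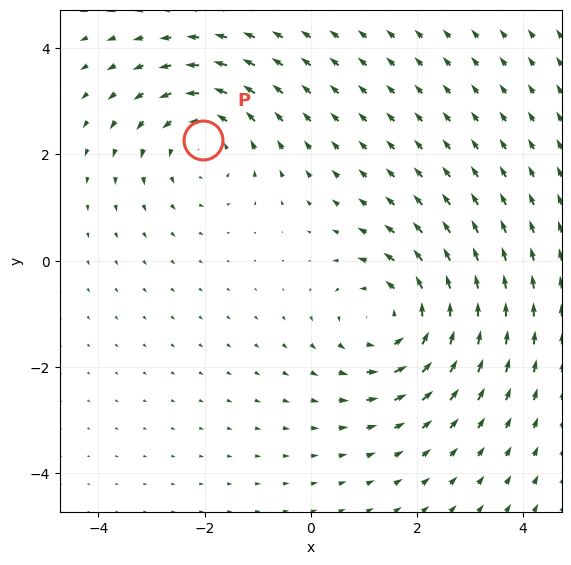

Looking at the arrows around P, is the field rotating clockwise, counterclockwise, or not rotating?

counterclockwise

Near P at (-2.0, 2.3) the arrows circulate counterclockwise. The curl (z-component) there is about +3; positive curl means counterclockwise rotation.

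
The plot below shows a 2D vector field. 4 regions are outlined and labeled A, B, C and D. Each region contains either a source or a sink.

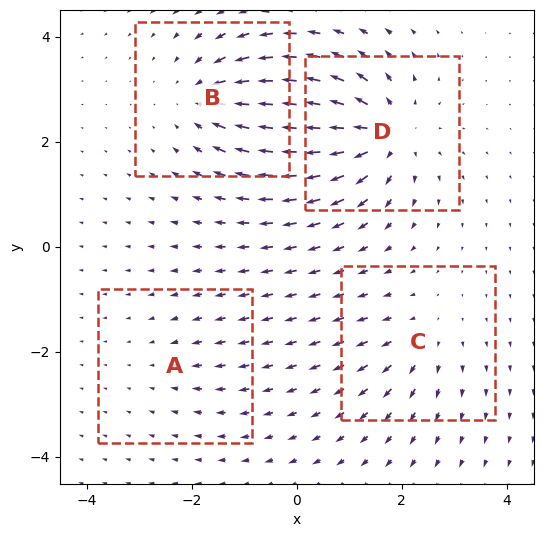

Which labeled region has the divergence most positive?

D

Divergence at each region's feature centre — A: about -2, B: about -5, C: about +3, D: about +7. Region D is most positive.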